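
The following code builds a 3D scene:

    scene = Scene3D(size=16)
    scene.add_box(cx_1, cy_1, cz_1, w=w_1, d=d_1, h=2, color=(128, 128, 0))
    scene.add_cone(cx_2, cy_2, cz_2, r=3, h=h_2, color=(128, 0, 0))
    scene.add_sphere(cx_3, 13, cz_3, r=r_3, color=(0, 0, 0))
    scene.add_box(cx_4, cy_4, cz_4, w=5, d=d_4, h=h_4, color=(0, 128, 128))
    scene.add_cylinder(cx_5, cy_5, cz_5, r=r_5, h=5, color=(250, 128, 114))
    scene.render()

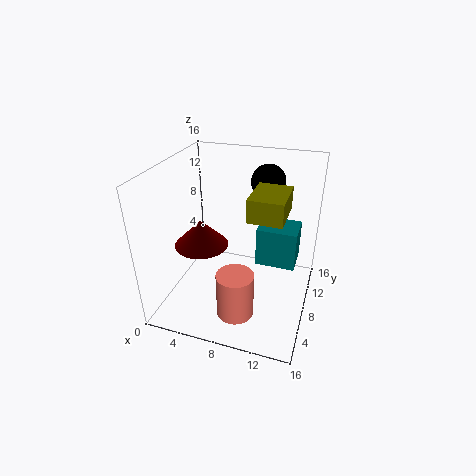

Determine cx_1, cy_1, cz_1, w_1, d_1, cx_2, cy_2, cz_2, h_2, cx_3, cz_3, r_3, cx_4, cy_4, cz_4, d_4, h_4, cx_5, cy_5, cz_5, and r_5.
cx_1 = 11
cy_1 = 1
cz_1 = 14
w_1 = 3
d_1 = 4
cx_2 = 4
cy_2 = 7
cz_2 = 7
h_2 = 3
cx_3 = 10
cz_3 = 13
r_3 = 2
cx_4 = 9
cy_4 = 12
cz_4 = 2
d_4 = 4
h_4 = 5
cx_5 = 9
cy_5 = 4
cz_5 = 1
r_5 = 2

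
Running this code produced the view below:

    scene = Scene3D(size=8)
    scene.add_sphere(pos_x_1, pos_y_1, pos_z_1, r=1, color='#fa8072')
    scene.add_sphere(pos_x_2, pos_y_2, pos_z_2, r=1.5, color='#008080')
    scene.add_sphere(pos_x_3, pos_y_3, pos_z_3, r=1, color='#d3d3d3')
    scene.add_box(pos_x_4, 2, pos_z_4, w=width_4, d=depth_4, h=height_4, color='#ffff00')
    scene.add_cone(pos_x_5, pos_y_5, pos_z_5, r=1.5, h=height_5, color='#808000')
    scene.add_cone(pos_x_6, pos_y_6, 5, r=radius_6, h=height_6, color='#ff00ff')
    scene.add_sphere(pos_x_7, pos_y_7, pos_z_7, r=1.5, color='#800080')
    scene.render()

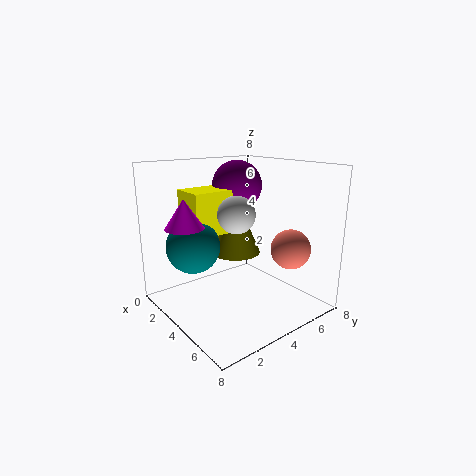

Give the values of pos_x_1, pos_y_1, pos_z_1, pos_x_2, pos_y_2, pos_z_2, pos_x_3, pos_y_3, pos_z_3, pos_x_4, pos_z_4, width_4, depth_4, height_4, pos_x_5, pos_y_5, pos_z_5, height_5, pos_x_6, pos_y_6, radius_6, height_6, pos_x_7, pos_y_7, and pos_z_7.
pos_x_1 = 7
pos_y_1 = 5
pos_z_1 = 4
pos_x_2 = 2.5
pos_y_2 = 2
pos_z_2 = 3.5
pos_x_3 = 4.5
pos_y_3 = 3.5
pos_z_3 = 5.5
pos_x_4 = 1
pos_z_4 = 4
width_4 = 2
depth_4 = 2.5
height_4 = 2.5
pos_x_5 = 2.5
pos_y_5 = 5
pos_z_5 = 2.5
height_5 = 3.5
pos_x_6 = 3.5
pos_y_6 = 1
radius_6 = 1
height_6 = 1.5
pos_x_7 = 2
pos_y_7 = 5.5
pos_z_7 = 6.5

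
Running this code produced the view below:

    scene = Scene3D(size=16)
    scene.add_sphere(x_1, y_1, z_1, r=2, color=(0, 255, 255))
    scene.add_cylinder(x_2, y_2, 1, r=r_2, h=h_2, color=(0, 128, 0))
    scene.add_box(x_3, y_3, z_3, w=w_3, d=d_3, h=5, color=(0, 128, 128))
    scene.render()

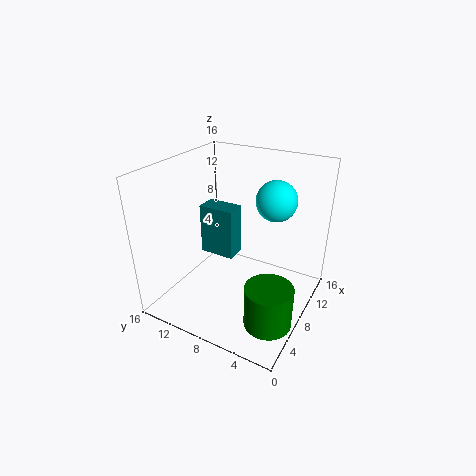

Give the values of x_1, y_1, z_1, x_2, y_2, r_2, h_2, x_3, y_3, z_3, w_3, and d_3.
x_1 = 7.5, y_1 = 3.5, z_1 = 13.5, x_2 = 4.5, y_2 = 2.5, r_2 = 2.5, h_2 = 4.5, x_3 = 4, y_3 = 6.5, z_3 = 8, w_3 = 2, d_3 = 3.5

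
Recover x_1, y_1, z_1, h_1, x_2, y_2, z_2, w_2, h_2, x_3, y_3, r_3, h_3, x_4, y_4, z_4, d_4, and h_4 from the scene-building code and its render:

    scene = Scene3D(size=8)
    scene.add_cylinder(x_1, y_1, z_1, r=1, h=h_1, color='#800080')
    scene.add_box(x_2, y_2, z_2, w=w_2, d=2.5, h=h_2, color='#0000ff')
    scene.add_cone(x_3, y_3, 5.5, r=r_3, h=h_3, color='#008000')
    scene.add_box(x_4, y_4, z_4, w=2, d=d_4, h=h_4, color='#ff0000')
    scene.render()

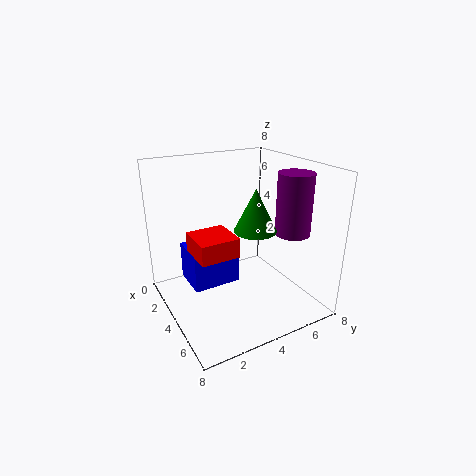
x_1 = 5
y_1 = 7
z_1 = 4
h_1 = 3.5
x_2 = 3
y_2 = 1
z_2 = 2
w_2 = 2
h_2 = 2
x_3 = 6.5
y_3 = 3.5
r_3 = 1
h_3 = 2
x_4 = 4
y_4 = 1
z_4 = 4
d_4 = 2
h_4 = 1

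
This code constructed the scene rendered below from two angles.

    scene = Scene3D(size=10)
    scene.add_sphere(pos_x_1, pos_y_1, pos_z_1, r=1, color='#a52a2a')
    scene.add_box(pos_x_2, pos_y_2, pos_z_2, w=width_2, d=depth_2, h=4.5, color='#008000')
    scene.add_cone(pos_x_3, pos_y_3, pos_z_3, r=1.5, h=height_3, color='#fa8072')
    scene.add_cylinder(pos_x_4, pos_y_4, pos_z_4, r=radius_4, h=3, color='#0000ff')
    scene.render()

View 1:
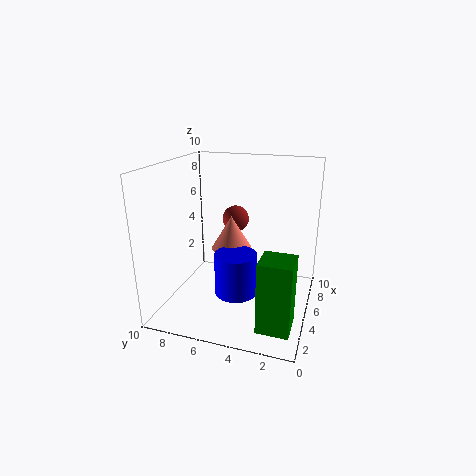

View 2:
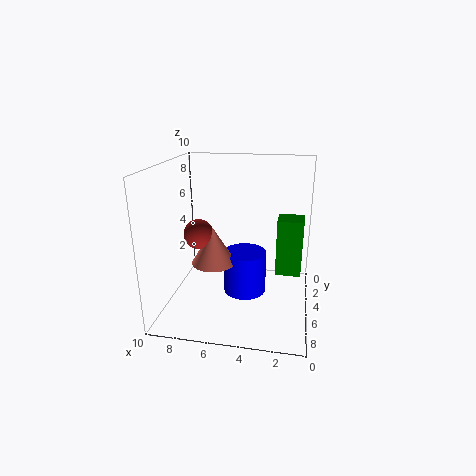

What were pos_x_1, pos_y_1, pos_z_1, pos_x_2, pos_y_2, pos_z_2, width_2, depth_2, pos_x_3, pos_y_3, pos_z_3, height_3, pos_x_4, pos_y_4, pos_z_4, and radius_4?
pos_x_1 = 7.5, pos_y_1 = 6, pos_z_1 = 5.5, pos_x_2 = 0.5, pos_y_2 = 0.5, pos_z_2 = 1, width_2 = 2, depth_2 = 2, pos_x_3 = 6.5, pos_y_3 = 6, pos_z_3 = 3.5, height_3 = 2.5, pos_x_4 = 4.5, pos_y_4 = 5, pos_z_4 = 1, radius_4 = 1.5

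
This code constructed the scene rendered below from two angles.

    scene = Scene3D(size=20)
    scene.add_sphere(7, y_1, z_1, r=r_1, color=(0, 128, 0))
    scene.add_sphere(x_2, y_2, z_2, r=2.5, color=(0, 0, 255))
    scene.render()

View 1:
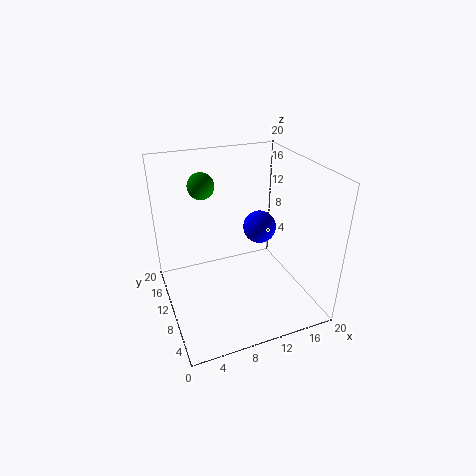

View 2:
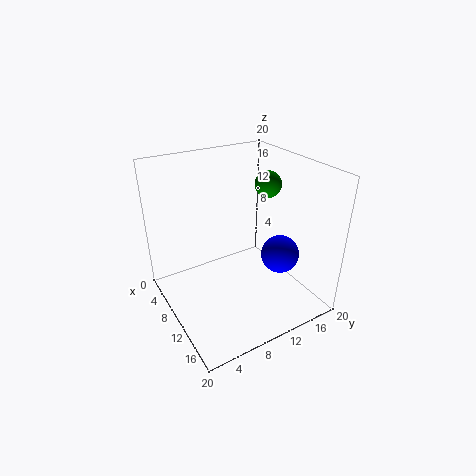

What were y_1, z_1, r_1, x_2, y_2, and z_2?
y_1 = 17, z_1 = 15.5, r_1 = 2, x_2 = 15, y_2 = 13.5, z_2 = 9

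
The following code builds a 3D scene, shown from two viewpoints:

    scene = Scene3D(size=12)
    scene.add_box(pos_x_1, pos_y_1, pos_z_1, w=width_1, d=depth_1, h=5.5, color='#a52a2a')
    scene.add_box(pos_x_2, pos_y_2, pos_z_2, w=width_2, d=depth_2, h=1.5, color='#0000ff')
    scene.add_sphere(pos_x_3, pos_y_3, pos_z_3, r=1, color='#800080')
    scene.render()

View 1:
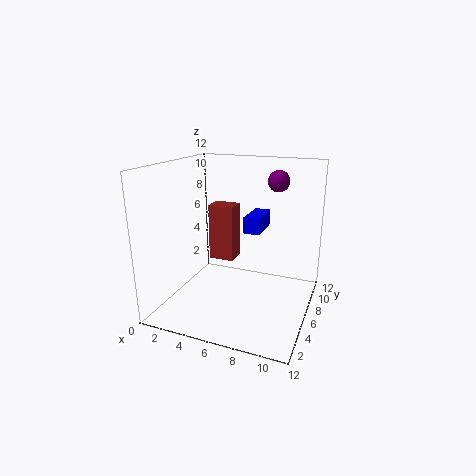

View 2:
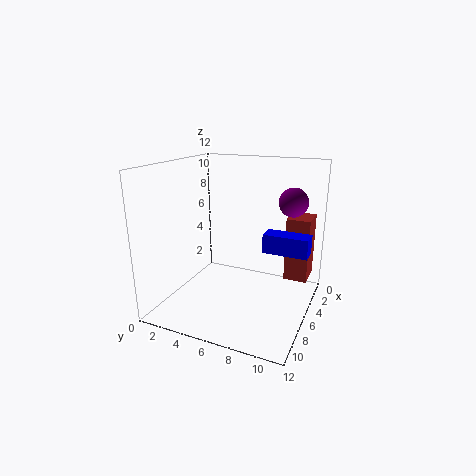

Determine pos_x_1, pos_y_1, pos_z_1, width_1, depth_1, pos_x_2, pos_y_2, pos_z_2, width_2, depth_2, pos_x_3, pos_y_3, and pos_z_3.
pos_x_1 = 1.5
pos_y_1 = 9.5
pos_z_1 = 2
width_1 = 2.5
depth_1 = 2
pos_x_2 = 5.5
pos_y_2 = 8.5
pos_z_2 = 5.5
width_2 = 1.5
depth_2 = 3.5
pos_x_3 = 8
pos_y_3 = 11
pos_z_3 = 10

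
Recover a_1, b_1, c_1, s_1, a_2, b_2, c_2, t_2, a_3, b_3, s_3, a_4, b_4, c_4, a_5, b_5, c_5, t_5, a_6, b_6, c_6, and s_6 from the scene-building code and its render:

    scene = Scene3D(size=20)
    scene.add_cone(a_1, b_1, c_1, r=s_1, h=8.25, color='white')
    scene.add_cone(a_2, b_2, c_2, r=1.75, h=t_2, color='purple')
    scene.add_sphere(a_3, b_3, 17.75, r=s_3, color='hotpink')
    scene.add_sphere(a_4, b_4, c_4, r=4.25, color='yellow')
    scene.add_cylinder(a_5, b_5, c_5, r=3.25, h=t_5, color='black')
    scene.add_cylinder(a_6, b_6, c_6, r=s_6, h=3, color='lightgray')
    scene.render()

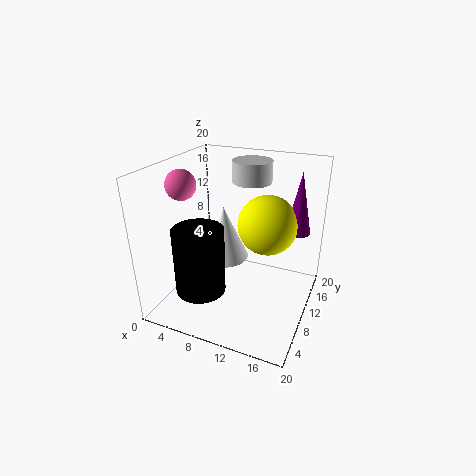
a_1 = 6; b_1 = 13.75; c_1 = 4.25; s_1 = 3.75; a_2 = 17.25; b_2 = 14.5; c_2 = 10.25; t_2 = 8.75; a_3 = 3.5; b_3 = 6.75; s_3 = 2; a_4 = 13.25; b_4 = 13; c_4 = 11.25; a_5 = 7.25; b_5 = 4; c_5 = 4.75; t_5 = 8.75; a_6 = 10.5; b_6 = 13.75; c_6 = 17; s_6 = 2.75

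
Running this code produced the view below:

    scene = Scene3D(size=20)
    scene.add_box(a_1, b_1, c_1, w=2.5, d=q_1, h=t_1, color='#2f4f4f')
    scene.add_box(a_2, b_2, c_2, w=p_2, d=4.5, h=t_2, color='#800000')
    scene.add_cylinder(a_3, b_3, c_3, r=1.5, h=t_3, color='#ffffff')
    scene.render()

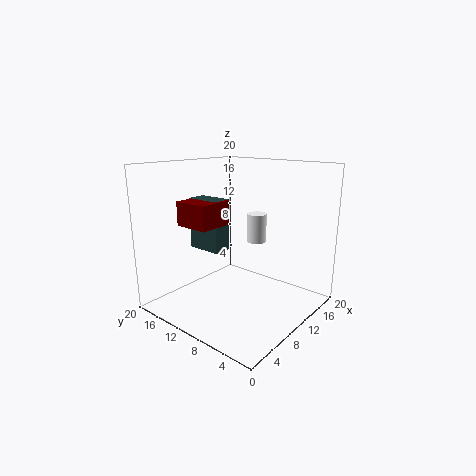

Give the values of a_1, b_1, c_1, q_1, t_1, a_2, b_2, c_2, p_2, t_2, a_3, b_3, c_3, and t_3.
a_1 = 4.5
b_1 = 9
c_1 = 9.5
q_1 = 4.5
t_1 = 6.5
a_2 = 2
b_2 = 8.5
c_2 = 13
p_2 = 4.5
t_2 = 3
a_3 = 16.5
b_3 = 11.5
c_3 = 7.5
t_3 = 4.5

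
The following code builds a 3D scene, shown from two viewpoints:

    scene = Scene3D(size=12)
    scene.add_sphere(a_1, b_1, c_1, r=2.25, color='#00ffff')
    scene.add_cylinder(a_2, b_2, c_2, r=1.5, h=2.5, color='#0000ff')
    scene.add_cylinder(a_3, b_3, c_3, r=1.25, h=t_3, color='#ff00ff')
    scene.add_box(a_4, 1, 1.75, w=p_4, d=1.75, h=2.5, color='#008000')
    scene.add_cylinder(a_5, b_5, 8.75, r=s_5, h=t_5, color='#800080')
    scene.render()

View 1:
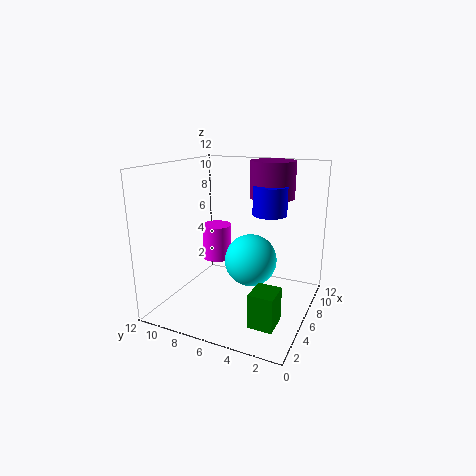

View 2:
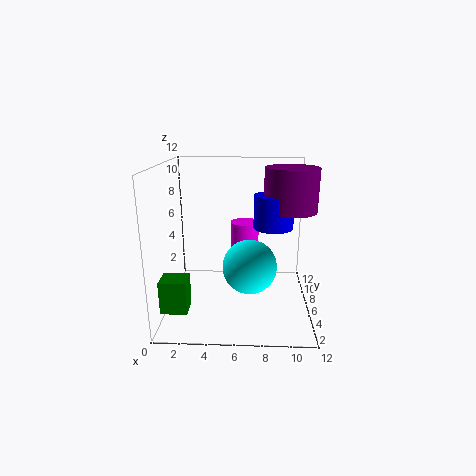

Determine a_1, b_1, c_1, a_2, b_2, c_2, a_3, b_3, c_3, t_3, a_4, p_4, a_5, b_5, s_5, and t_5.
a_1 = 7, b_1 = 5.25, c_1 = 3.75, a_2 = 8.75, b_2 = 4.25, c_2 = 7.5, a_3 = 6.5, b_3 = 8.25, c_3 = 3.75, t_3 = 3, a_4 = 0.5, p_4 = 2, a_5 = 10, b_5 = 4.5, s_5 = 2, t_5 = 3.25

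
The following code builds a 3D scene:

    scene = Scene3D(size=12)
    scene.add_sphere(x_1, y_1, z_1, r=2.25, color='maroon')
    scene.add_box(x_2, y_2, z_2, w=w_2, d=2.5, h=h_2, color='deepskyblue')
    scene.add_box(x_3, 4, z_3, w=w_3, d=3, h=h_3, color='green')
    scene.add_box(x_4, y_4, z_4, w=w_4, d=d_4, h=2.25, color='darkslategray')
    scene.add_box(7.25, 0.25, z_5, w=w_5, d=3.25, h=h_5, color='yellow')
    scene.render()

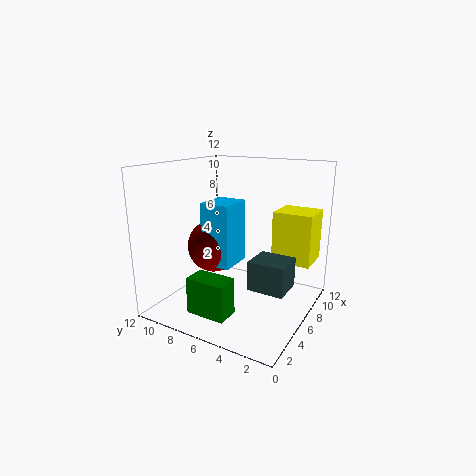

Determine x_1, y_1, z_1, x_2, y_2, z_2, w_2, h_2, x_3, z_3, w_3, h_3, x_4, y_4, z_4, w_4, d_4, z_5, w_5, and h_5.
x_1 = 5.75
y_1 = 8.25
z_1 = 5
x_2 = 4.25
y_2 = 6
z_2 = 3.75
w_2 = 3
h_2 = 5.25
x_3 = 0.25
z_3 = 1.75
w_3 = 1.75
h_3 = 2.75
x_4 = 3
y_4 = 0.75
z_4 = 3.25
w_4 = 2.5
d_4 = 2.75
z_5 = 4
w_5 = 3
h_5 = 4.25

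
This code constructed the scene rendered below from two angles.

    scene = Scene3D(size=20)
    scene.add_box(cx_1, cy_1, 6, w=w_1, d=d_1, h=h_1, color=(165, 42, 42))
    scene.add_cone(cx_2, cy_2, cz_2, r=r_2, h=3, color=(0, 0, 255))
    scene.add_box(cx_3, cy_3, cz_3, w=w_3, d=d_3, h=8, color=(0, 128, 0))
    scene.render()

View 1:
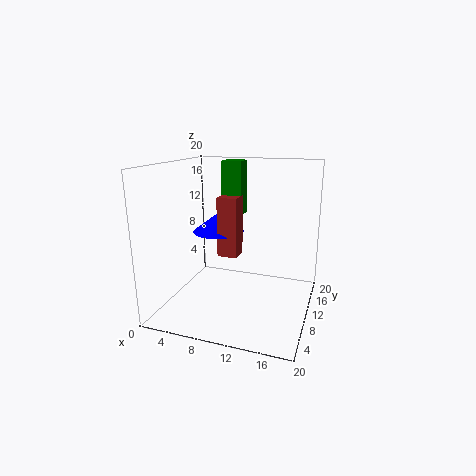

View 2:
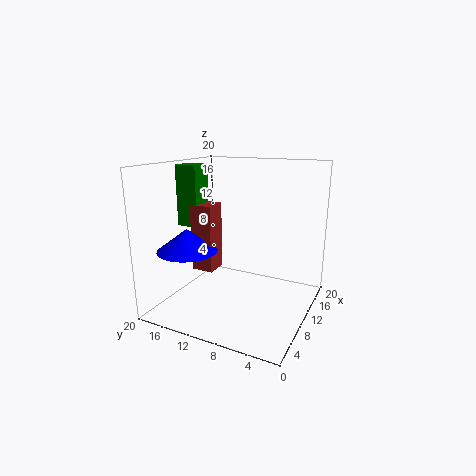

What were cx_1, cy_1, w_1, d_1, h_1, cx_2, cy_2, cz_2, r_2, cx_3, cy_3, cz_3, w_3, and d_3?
cx_1 = 6, cy_1 = 12, w_1 = 3, d_1 = 3, h_1 = 9, cx_2 = 5, cy_2 = 15, cz_2 = 9, r_2 = 4, cx_3 = 6, cy_3 = 14, cz_3 = 12, w_3 = 3, d_3 = 3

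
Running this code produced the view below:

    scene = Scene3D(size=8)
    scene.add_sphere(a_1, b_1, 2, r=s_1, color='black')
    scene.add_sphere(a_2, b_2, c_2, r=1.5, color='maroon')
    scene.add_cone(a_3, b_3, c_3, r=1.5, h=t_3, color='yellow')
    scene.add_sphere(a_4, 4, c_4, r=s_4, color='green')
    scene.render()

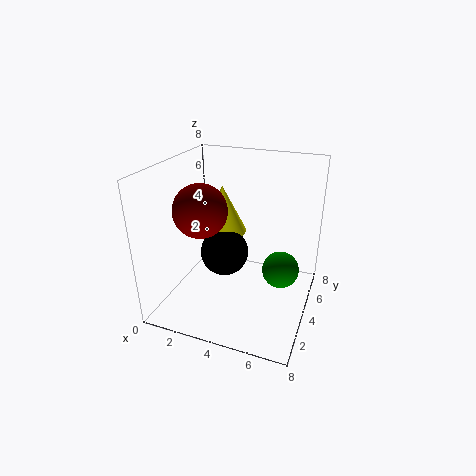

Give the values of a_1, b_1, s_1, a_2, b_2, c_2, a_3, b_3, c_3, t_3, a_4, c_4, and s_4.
a_1 = 2.5; b_1 = 5.5; s_1 = 1.5; a_2 = 2; b_2 = 3.5; c_2 = 5.5; a_3 = 2; b_3 = 6.5; c_3 = 3; t_3 = 3; a_4 = 6.5; c_4 = 2.5; s_4 = 1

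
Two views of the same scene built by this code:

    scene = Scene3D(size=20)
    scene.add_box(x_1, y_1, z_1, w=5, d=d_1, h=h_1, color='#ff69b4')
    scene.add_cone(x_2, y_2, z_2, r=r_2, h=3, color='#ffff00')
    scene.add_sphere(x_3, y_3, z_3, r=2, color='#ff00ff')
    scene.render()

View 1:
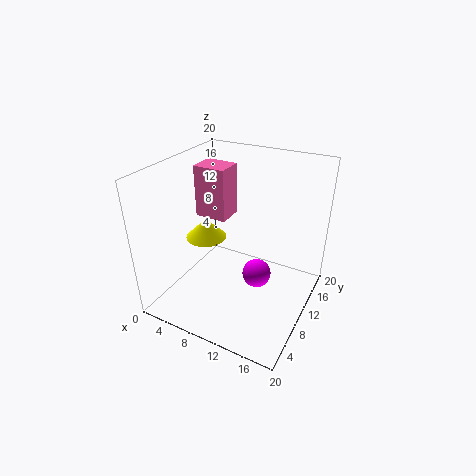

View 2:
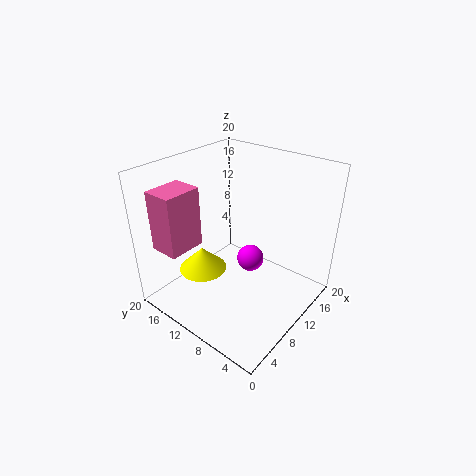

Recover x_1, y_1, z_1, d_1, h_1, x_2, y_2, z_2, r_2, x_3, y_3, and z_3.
x_1 = 1; y_1 = 13; z_1 = 10; d_1 = 4; h_1 = 8; x_2 = 4; y_2 = 11; z_2 = 8; r_2 = 3; x_3 = 13; y_3 = 10; z_3 = 5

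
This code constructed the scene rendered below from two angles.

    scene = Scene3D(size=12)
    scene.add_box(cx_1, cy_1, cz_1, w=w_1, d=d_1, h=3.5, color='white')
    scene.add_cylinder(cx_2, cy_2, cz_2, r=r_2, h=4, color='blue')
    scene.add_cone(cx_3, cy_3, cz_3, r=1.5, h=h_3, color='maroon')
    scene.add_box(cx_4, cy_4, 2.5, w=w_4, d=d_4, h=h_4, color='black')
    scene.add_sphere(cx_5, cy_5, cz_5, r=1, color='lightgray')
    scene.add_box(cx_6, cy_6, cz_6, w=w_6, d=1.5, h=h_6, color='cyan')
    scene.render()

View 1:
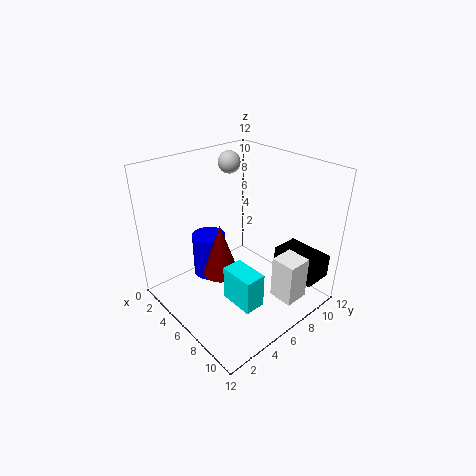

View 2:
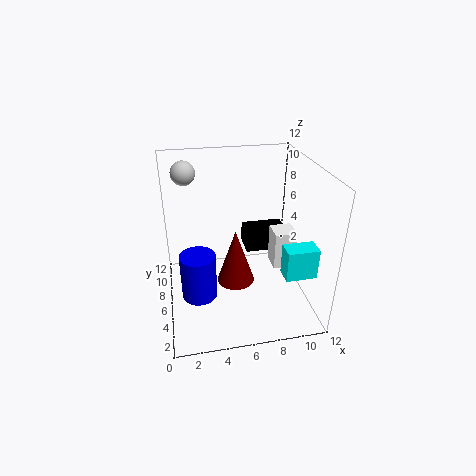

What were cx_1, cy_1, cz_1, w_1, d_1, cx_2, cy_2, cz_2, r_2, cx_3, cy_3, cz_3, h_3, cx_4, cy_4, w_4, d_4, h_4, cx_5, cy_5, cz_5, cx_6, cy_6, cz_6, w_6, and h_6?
cx_1 = 9.5
cy_1 = 6.5
cz_1 = 2
w_1 = 2
d_1 = 2
cx_2 = 2.5
cy_2 = 5.5
cz_2 = 1
r_2 = 1.5
cx_3 = 5.5
cy_3 = 4.5
cz_3 = 3
h_3 = 4.5
cx_4 = 7.5
cy_4 = 9
w_4 = 4
d_4 = 2.5
h_4 = 2
cx_5 = 2
cy_5 = 8.5
cz_5 = 11
cx_6 = 9
cy_6 = 2
cz_6 = 4
w_6 = 2.5
h_6 = 2.5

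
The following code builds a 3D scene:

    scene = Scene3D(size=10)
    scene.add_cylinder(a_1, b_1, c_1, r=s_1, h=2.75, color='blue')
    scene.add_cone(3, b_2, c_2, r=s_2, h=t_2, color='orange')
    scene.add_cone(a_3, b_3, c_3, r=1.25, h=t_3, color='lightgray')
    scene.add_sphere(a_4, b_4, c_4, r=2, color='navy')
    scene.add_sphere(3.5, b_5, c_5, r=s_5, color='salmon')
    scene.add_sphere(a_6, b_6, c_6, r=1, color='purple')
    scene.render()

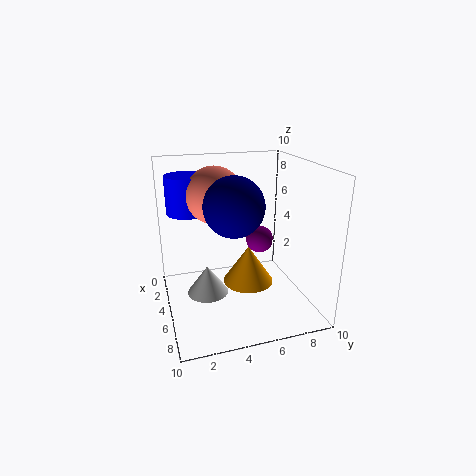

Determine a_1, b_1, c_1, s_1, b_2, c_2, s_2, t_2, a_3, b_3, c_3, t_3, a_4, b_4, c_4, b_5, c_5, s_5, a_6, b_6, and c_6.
a_1 = 2.25
b_1 = 2
c_1 = 6.25
s_1 = 1.5
b_2 = 6.5
c_2 = 0.25
s_2 = 2
t_2 = 3
a_3 = 7.5
b_3 = 2.25
c_3 = 2.75
t_3 = 1.75
a_4 = 5.75
b_4 = 4.5
c_4 = 7.5
b_5 = 3.75
c_5 = 7.75
s_5 = 2
a_6 = 4
b_6 = 7
c_6 = 4.25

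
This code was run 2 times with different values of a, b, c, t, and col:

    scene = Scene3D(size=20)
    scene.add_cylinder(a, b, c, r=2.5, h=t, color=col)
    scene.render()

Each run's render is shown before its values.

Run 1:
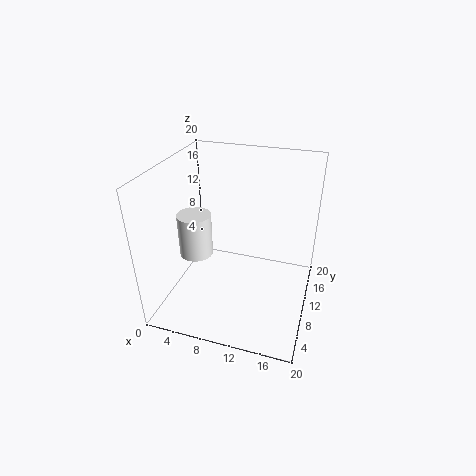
a = 3; b = 11; c = 5.5; t = 6.5; col = 'white'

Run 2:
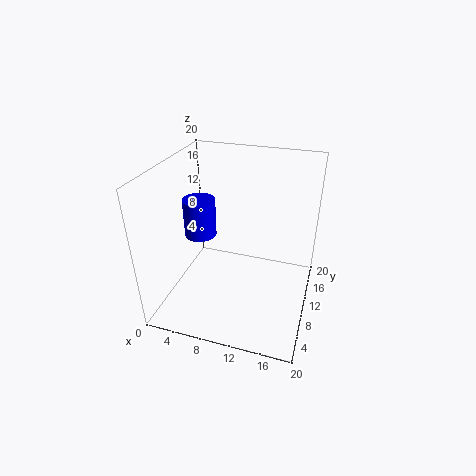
a = 2.5; b = 14; c = 7; t = 6; col = 'blue'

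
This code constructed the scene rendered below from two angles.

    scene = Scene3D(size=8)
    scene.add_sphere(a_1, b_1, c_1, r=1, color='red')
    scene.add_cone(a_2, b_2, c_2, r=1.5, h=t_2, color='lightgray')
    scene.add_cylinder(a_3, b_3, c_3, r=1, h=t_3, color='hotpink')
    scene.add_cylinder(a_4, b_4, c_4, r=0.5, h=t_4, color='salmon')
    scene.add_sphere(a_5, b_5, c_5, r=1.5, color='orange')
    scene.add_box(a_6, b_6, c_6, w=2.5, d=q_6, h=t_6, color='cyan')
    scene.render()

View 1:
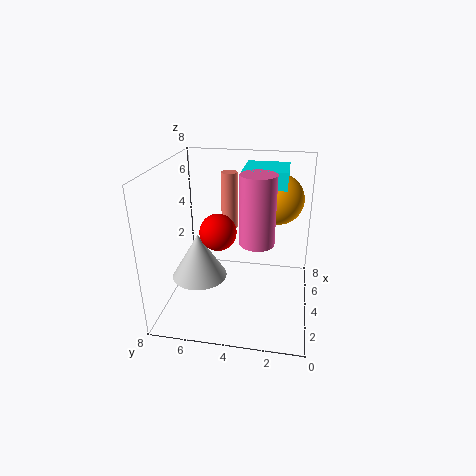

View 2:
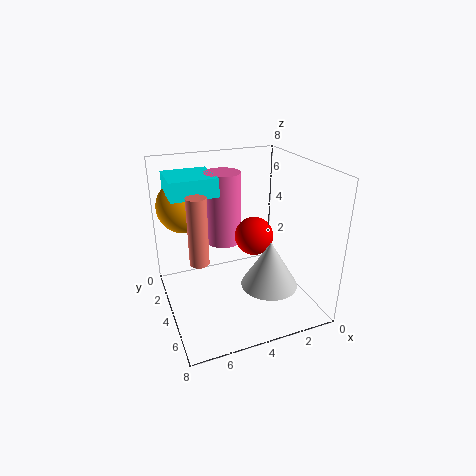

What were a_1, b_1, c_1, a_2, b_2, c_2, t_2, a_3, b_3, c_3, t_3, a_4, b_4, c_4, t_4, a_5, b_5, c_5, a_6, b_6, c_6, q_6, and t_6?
a_1 = 3.5; b_1 = 5; c_1 = 4.5; a_2 = 3; b_2 = 6; c_2 = 2; t_2 = 2.5; a_3 = 4.5; b_3 = 3; c_3 = 3.5; t_3 = 4; a_4 = 6.5; b_4 = 5; c_4 = 3.5; t_4 = 3.5; a_5 = 6.5; b_5 = 2; c_5 = 5.5; a_6 = 5; b_6 = 1.5; c_6 = 6.5; q_6 = 2.5; t_6 = 1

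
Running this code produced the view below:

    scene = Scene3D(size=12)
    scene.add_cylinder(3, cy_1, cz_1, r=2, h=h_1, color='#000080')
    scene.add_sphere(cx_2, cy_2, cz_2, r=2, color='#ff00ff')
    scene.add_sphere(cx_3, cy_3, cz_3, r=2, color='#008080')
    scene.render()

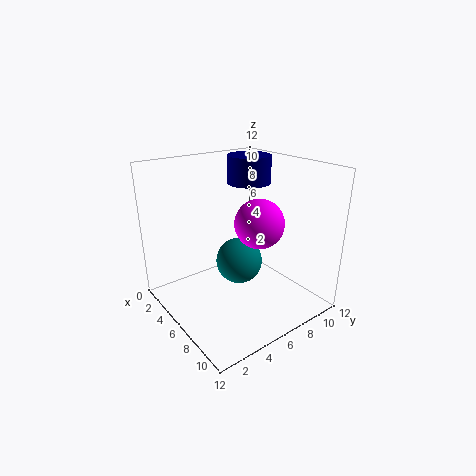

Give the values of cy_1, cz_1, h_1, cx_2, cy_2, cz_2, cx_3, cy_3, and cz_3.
cy_1 = 9.5
cz_1 = 9.5
h_1 = 2.5
cx_2 = 7.5
cy_2 = 7
cz_2 = 7.5
cx_3 = 5.5
cy_3 = 6.5
cz_3 = 3.5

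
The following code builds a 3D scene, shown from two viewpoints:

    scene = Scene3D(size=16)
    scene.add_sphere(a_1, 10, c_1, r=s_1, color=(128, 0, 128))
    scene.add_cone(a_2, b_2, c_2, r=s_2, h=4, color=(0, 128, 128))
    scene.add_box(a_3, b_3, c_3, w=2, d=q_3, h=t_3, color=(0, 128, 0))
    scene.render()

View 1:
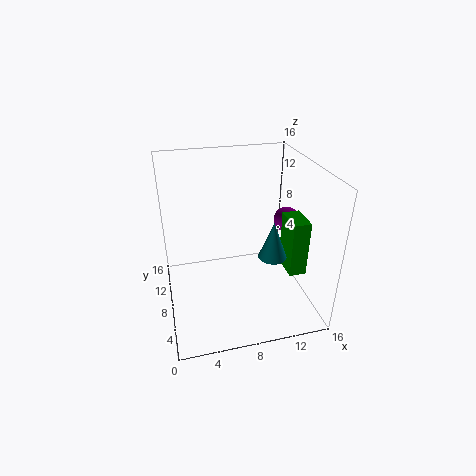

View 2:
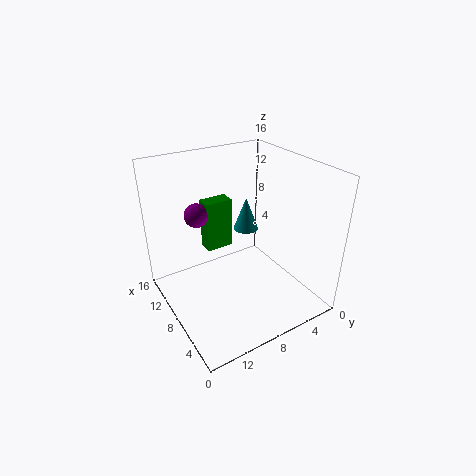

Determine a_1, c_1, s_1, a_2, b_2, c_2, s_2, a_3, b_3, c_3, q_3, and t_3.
a_1 = 14.5, c_1 = 8.5, s_1 = 1.5, a_2 = 11, b_2 = 5, c_2 = 7, s_2 = 1.5, a_3 = 13.5, b_3 = 5.5, c_3 = 3.5, q_3 = 3.5, t_3 = 6.5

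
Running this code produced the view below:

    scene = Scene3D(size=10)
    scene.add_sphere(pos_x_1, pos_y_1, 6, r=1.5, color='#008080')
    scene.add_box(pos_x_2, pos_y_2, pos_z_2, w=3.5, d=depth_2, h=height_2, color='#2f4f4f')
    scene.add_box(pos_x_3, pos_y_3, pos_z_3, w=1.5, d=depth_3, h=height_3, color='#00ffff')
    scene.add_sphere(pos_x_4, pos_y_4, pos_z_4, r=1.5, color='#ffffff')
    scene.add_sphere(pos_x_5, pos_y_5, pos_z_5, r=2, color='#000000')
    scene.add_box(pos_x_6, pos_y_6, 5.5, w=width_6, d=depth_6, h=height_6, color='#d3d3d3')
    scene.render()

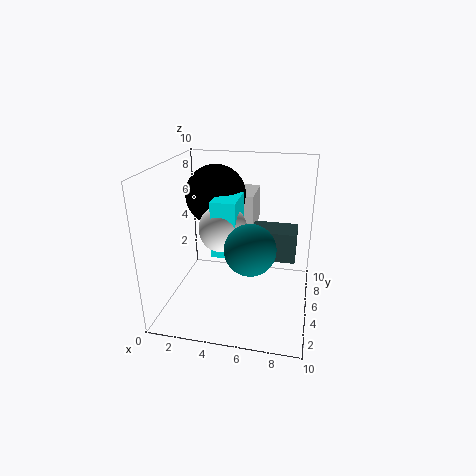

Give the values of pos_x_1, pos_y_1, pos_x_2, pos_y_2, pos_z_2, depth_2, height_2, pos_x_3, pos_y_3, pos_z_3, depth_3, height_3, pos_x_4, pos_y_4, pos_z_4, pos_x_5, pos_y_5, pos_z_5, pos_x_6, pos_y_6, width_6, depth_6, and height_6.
pos_x_1 = 6.5; pos_y_1 = 1.5; pos_x_2 = 5.5; pos_y_2 = 4; pos_z_2 = 4; depth_2 = 2; height_2 = 2; pos_x_3 = 4; pos_y_3 = 2; pos_z_3 = 5; depth_3 = 2.5; height_3 = 3.5; pos_x_4 = 4.5; pos_y_4 = 3; pos_z_4 = 6.5; pos_x_5 = 3.5; pos_y_5 = 5; pos_z_5 = 8; pos_x_6 = 4.5; pos_y_6 = 5; width_6 = 1.5; depth_6 = 3; height_6 = 2.5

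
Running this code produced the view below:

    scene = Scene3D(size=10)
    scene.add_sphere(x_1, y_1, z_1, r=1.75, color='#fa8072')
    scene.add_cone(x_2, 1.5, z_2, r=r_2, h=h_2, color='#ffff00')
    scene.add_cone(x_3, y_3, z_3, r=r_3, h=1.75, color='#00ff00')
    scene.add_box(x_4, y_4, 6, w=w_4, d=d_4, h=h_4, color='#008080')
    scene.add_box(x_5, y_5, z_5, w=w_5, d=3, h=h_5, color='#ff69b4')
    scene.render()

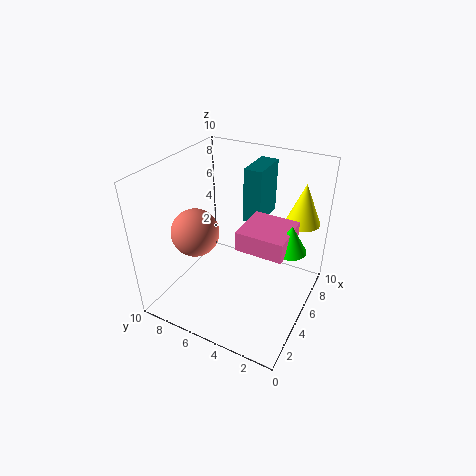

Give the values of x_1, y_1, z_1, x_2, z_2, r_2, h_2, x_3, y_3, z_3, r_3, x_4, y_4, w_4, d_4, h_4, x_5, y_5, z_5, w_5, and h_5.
x_1 = 4.5
y_1 = 8.25
z_1 = 4.75
x_2 = 8.25
z_2 = 5.5
r_2 = 1.25
h_2 = 3
x_3 = 4.25
y_3 = 1
z_3 = 5.75
r_3 = 1
x_4 = 5.75
y_4 = 3.75
w_4 = 2.75
d_4 = 1.25
h_4 = 3.75
x_5 = 2.75
y_5 = 1
z_5 = 5.75
w_5 = 3
h_5 = 1.25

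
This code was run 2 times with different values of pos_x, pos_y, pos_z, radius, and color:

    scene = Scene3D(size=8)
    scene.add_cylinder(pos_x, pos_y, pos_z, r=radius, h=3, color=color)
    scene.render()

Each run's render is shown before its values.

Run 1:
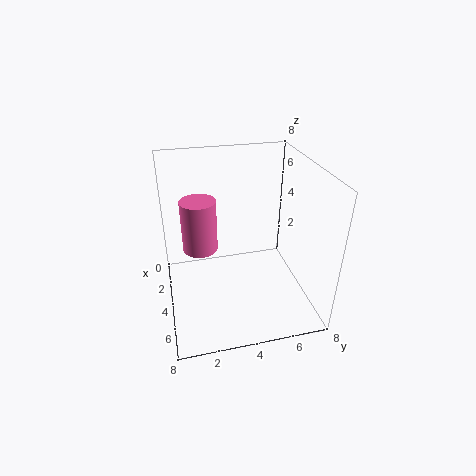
pos_x = 3
pos_y = 2
pos_z = 3
radius = 1
color = 'hotpink'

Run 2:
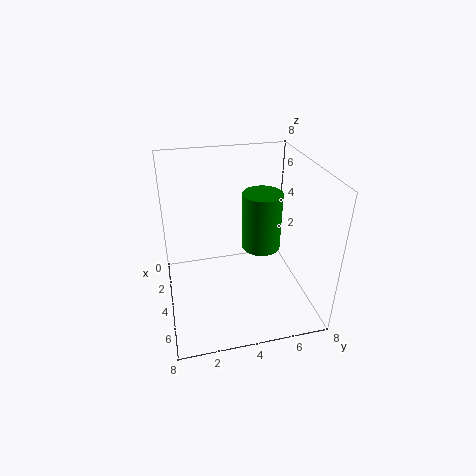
pos_x = 5
pos_y = 5
pos_z = 4
radius = 1
color = 'green'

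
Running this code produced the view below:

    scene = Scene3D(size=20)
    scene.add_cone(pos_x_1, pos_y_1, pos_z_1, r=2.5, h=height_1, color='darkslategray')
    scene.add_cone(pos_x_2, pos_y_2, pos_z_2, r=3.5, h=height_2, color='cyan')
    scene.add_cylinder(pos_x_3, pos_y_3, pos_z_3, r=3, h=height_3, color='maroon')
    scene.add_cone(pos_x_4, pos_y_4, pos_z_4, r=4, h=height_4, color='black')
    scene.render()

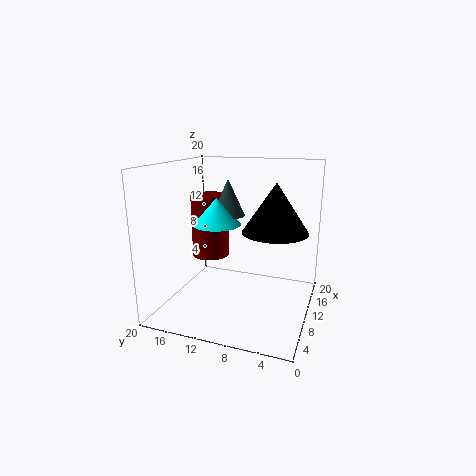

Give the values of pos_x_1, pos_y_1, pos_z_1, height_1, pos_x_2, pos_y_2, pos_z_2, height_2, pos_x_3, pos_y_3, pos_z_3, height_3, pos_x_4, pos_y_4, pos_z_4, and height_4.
pos_x_1 = 14
pos_y_1 = 13
pos_z_1 = 12
height_1 = 5.5
pos_x_2 = 12
pos_y_2 = 14
pos_z_2 = 11
height_2 = 4
pos_x_3 = 16
pos_y_3 = 17
pos_z_3 = 4.5
height_3 = 10
pos_x_4 = 6.5
pos_y_4 = 4
pos_z_4 = 12.5
height_4 = 6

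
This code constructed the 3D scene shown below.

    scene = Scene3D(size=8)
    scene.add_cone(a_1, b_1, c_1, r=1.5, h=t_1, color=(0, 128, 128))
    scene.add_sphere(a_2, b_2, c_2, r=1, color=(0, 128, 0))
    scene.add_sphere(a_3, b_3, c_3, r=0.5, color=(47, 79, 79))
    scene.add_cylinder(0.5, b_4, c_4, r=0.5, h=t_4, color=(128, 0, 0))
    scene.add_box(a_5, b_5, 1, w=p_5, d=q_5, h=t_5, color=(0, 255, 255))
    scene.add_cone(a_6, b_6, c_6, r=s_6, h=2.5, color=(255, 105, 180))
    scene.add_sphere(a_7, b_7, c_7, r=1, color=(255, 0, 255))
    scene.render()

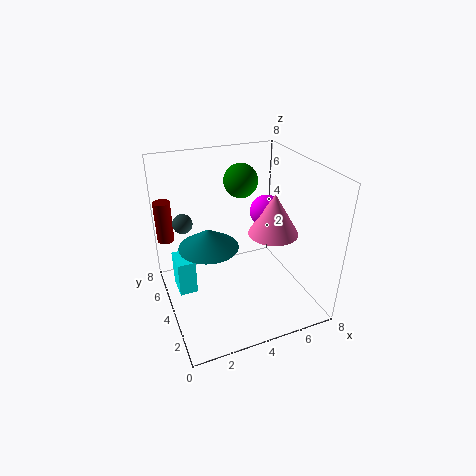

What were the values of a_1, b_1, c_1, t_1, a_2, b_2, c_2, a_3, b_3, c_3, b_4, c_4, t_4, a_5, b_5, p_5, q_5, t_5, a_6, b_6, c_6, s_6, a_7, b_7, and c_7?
a_1 = 2, b_1 = 3, c_1 = 4.5, t_1 = 1, a_2 = 5, b_2 = 6, c_2 = 6.5, a_3 = 1, b_3 = 4, c_3 = 5.5, b_4 = 7, c_4 = 3, t_4 = 2.5, a_5 = 0.5, b_5 = 4, p_5 = 1, q_5 = 1.5, t_5 = 2, a_6 = 6.5, b_6 = 4.5, c_6 = 3.5, s_6 = 1.5, a_7 = 6.5, b_7 = 5.5, c_7 = 4.5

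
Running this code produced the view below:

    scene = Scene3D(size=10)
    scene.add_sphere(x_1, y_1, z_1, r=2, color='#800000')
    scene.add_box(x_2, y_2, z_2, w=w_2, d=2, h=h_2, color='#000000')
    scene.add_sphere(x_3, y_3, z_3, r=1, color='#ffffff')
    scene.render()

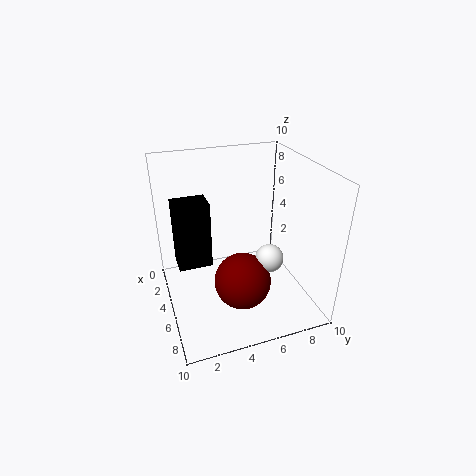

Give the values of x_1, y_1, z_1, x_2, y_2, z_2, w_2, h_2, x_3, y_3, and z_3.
x_1 = 6, y_1 = 5, z_1 = 2, x_2 = 6, y_2 = 0.5, z_2 = 5, w_2 = 1.5, h_2 = 4, x_3 = 6, y_3 = 7, z_3 = 3.5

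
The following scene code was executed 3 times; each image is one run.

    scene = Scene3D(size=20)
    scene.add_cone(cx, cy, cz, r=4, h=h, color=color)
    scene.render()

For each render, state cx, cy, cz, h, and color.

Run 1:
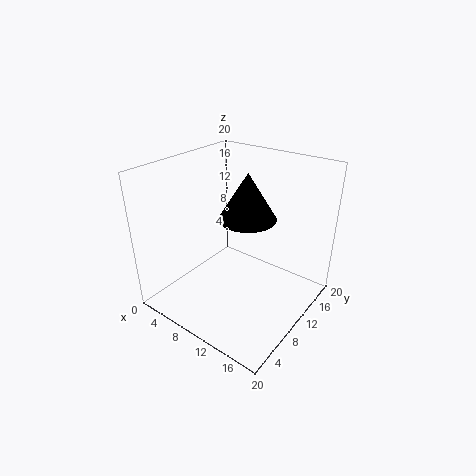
cx = 10.5
cy = 11.5
cz = 12.5
h = 6.5
color = 'black'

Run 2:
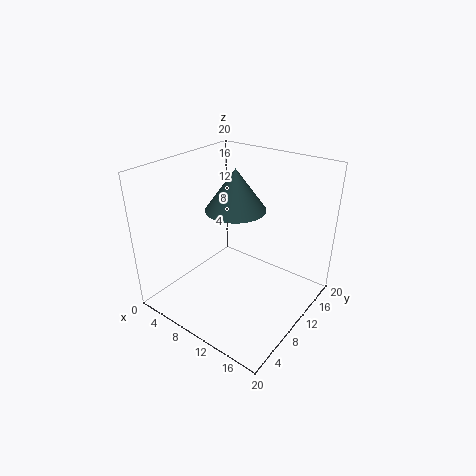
cx = 10
cy = 9.5
cz = 14.5
h = 5.5
color = 'darkslategray'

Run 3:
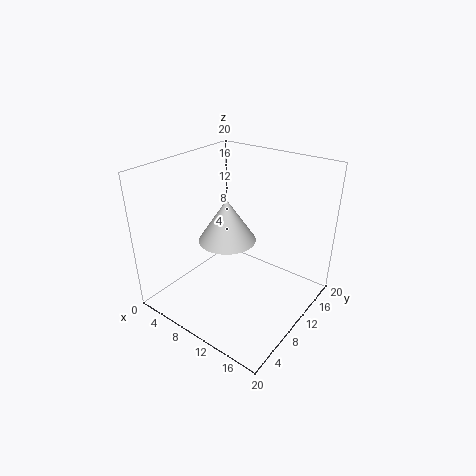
cx = 8.5
cy = 9.5
cz = 9.5
h = 6
color = 'lightgray'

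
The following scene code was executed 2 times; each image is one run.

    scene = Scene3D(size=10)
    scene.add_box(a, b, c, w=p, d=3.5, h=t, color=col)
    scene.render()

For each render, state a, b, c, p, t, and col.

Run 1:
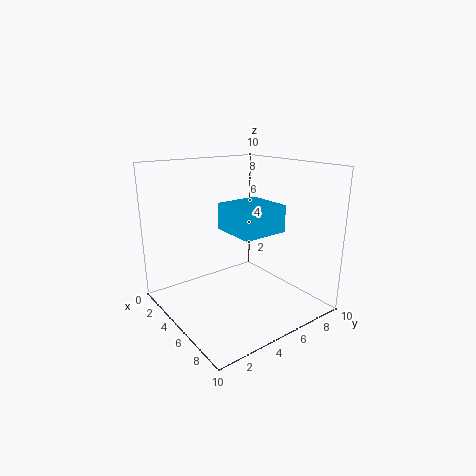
a = 2.5, b = 5, c = 5, p = 3.5, t = 2, col = 'deepskyblue'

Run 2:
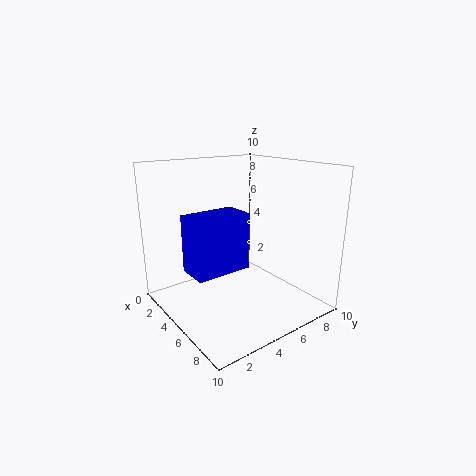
a = 5.5, b = 0.5, c = 4, p = 2, t = 3.5, col = 'blue'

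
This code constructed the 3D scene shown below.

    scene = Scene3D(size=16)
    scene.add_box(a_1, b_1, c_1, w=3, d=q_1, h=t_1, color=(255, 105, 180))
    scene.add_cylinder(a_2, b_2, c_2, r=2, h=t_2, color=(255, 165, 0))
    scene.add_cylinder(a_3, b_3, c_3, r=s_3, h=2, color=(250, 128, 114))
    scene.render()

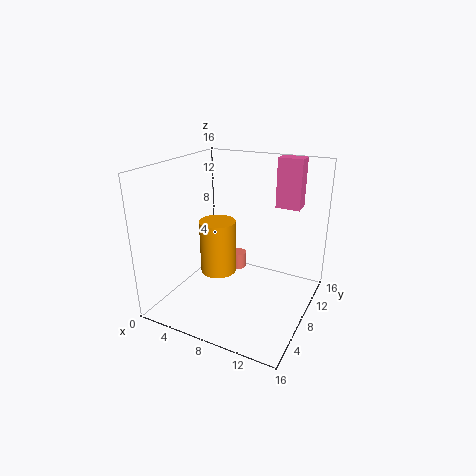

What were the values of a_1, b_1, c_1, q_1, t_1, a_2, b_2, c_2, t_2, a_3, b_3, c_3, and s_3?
a_1 = 10, b_1 = 14, c_1 = 10, q_1 = 2, t_1 = 6, a_2 = 6, b_2 = 7, c_2 = 4, t_2 = 6, a_3 = 6, b_3 = 12, c_3 = 2, s_3 = 1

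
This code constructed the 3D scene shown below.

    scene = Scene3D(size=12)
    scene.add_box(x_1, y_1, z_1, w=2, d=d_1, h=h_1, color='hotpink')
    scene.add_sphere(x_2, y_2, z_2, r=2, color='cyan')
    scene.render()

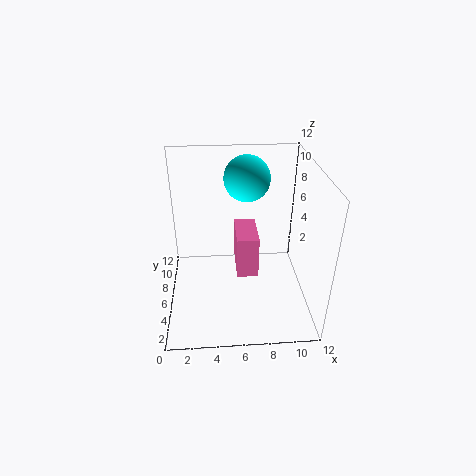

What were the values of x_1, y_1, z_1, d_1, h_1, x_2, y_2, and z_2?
x_1 = 6, y_1 = 7, z_1 = 1, d_1 = 4, h_1 = 4, x_2 = 7, y_2 = 9, z_2 = 10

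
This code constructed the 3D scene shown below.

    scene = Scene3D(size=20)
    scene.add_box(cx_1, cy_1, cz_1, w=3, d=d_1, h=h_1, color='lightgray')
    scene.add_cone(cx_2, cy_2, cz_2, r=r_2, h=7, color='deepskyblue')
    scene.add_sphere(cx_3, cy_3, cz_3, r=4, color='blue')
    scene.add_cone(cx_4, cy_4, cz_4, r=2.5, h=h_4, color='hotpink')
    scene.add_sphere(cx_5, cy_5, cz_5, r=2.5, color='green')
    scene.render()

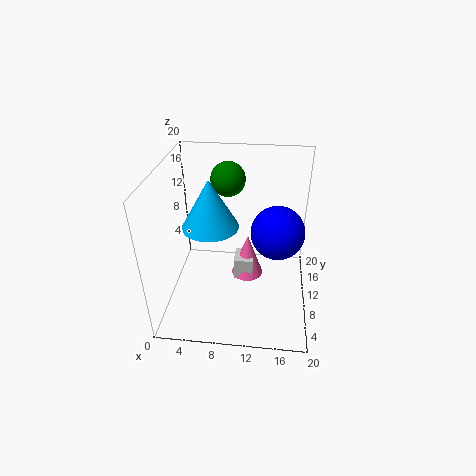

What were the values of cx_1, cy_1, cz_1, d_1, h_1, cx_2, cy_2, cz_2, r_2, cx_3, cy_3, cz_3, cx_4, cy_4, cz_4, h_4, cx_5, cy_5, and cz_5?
cx_1 = 9
cy_1 = 12.5
cz_1 = 0.5
d_1 = 3.5
h_1 = 3.5
cx_2 = 6
cy_2 = 11
cz_2 = 11
r_2 = 4
cx_3 = 15.5
cy_3 = 13.5
cz_3 = 9
cx_4 = 11
cy_4 = 14.5
cz_4 = 0.5
h_4 = 7
cx_5 = 8
cy_5 = 15
cz_5 = 16.5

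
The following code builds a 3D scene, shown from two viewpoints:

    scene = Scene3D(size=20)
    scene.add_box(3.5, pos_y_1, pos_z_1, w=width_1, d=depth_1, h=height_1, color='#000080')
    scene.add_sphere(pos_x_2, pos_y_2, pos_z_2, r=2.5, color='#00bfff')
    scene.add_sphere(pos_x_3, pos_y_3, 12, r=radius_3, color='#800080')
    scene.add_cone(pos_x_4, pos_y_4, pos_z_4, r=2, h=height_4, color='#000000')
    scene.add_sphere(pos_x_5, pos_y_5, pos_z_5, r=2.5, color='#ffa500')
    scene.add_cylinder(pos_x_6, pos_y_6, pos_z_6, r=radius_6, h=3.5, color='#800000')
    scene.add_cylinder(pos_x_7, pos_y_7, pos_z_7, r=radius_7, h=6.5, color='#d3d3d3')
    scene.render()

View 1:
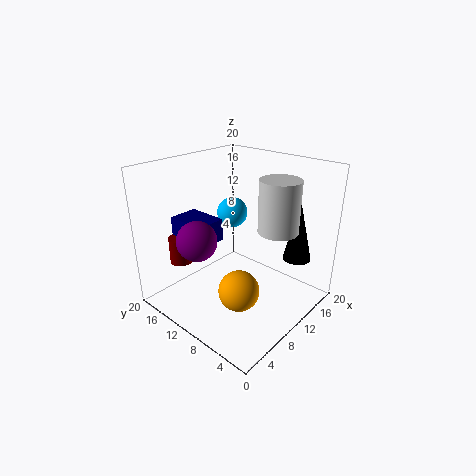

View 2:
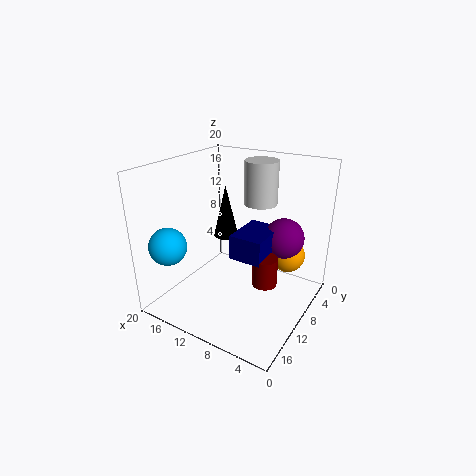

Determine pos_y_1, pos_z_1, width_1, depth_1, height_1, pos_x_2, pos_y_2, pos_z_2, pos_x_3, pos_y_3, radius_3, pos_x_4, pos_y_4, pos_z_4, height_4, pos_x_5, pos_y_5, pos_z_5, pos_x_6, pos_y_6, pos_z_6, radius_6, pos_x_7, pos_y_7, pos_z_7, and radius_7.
pos_y_1 = 10.5, pos_z_1 = 10.5, width_1 = 4, depth_1 = 5.5, height_1 = 3, pos_x_2 = 16.5, pos_y_2 = 17, pos_z_2 = 10, pos_x_3 = 3, pos_y_3 = 10.5, radius_3 = 2.5, pos_x_4 = 16, pos_y_4 = 4, pos_z_4 = 6.5, height_4 = 8.5, pos_x_5 = 4.5, pos_y_5 = 5, pos_z_5 = 6.5, pos_x_6 = 3.5, pos_y_6 = 14.5, pos_z_6 = 7.5, radius_6 = 1.5, pos_x_7 = 10, pos_y_7 = 3.5, pos_z_7 = 13, radius_7 = 2.5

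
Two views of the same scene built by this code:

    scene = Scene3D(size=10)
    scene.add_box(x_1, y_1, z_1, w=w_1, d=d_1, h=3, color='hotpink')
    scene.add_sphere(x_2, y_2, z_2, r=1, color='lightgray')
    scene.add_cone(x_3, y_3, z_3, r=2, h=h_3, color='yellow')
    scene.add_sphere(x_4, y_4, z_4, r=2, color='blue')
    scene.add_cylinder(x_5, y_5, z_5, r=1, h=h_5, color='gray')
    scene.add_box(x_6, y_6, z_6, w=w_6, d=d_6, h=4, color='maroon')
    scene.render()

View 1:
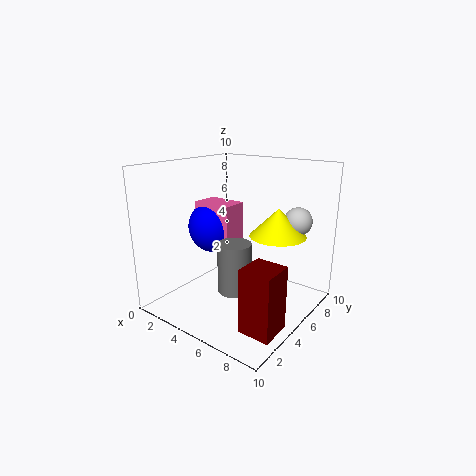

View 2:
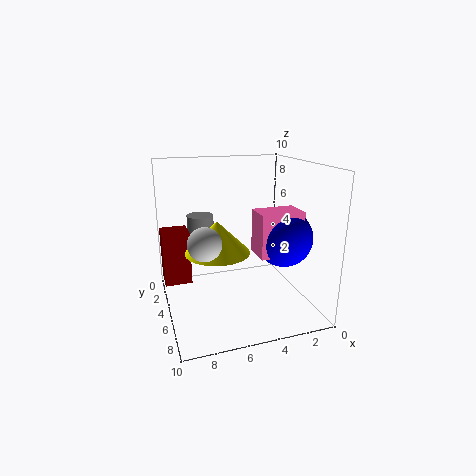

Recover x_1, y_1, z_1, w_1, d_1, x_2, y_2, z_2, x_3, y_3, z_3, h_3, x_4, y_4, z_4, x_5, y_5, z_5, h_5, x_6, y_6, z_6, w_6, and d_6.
x_1 = 1; y_1 = 5; z_1 = 4; w_1 = 3; d_1 = 2; x_2 = 8; y_2 = 8; z_2 = 6; x_3 = 7; y_3 = 7; z_3 = 5; h_3 = 2; x_4 = 2; y_4 = 6; z_4 = 5; x_5 = 7; y_5 = 2; z_5 = 3; h_5 = 3; x_6 = 8; y_6 = 1; z_6 = 1; w_6 = 2; d_6 = 2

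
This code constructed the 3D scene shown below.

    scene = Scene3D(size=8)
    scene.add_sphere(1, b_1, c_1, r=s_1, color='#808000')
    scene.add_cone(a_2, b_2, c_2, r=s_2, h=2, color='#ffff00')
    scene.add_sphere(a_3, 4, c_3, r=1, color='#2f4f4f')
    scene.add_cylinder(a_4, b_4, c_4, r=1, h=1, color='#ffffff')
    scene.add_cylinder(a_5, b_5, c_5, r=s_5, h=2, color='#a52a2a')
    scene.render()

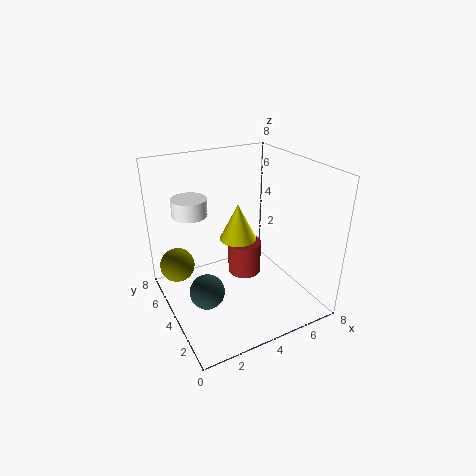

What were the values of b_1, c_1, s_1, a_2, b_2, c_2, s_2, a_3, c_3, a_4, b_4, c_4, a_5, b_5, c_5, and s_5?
b_1 = 6; c_1 = 2; s_1 = 1; a_2 = 4; b_2 = 4; c_2 = 4; s_2 = 1; a_3 = 2; c_3 = 1; a_4 = 2; b_4 = 6; c_4 = 5; a_5 = 5; b_5 = 5; c_5 = 1; s_5 = 1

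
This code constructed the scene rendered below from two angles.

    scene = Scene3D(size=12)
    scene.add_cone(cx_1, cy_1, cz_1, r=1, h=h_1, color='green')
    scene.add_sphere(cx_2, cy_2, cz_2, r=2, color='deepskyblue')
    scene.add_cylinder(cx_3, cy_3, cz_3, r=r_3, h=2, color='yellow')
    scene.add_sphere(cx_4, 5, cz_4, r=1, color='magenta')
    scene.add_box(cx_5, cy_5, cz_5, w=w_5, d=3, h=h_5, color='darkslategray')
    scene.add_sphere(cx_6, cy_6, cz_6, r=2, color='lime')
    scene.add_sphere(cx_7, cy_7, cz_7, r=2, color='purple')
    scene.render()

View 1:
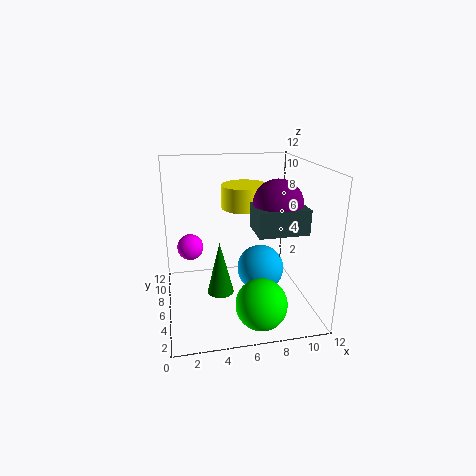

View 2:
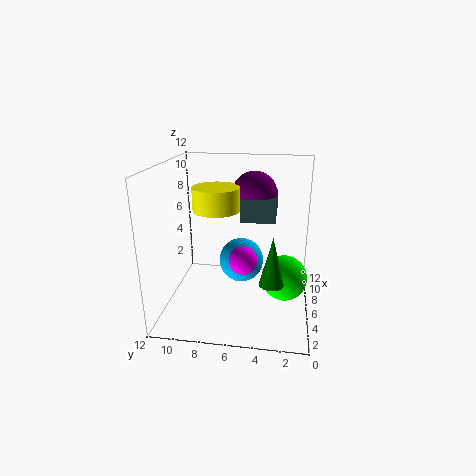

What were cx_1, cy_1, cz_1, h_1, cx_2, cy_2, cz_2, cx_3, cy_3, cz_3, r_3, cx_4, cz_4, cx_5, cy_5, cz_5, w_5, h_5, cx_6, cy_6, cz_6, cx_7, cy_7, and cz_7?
cx_1 = 4; cy_1 = 3; cz_1 = 3; h_1 = 4; cx_2 = 8; cy_2 = 6; cz_2 = 3; cx_3 = 7; cy_3 = 8; cz_3 = 8; r_3 = 2; cx_4 = 2; cz_4 = 6; cx_5 = 7; cy_5 = 3; cz_5 = 7; w_5 = 4; h_5 = 2; cx_6 = 7; cy_6 = 2; cz_6 = 2; cx_7 = 9; cy_7 = 5; cz_7 = 9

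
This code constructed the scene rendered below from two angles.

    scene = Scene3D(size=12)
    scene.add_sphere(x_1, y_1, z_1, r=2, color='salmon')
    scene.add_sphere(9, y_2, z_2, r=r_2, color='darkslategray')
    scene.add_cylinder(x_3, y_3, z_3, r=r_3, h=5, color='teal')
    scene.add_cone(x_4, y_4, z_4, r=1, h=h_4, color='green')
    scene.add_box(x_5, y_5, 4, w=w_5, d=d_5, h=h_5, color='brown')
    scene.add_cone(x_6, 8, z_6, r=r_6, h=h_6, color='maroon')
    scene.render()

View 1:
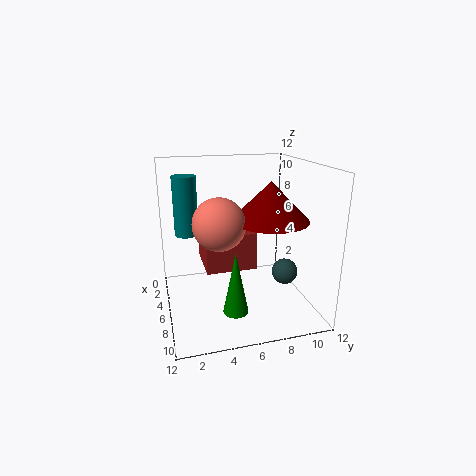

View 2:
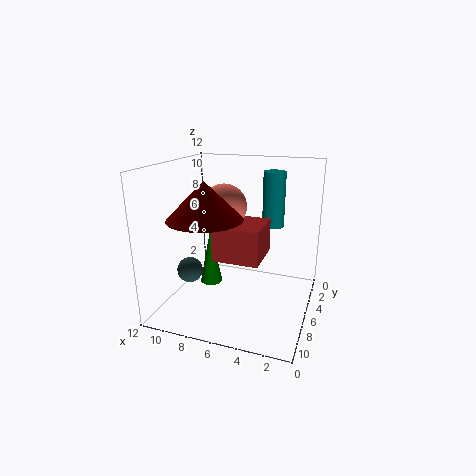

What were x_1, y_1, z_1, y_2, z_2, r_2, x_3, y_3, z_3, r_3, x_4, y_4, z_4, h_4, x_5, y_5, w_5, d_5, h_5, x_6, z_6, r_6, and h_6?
x_1 = 8, y_1 = 4, z_1 = 8, y_2 = 9, z_2 = 4, r_2 = 1, x_3 = 4, y_3 = 2, z_3 = 6, r_3 = 1, x_4 = 9, y_4 = 5, z_4 = 1, h_4 = 5, x_5 = 4, y_5 = 3, w_5 = 4, d_5 = 4, h_5 = 3, x_6 = 8, z_6 = 8, r_6 = 3, h_6 = 3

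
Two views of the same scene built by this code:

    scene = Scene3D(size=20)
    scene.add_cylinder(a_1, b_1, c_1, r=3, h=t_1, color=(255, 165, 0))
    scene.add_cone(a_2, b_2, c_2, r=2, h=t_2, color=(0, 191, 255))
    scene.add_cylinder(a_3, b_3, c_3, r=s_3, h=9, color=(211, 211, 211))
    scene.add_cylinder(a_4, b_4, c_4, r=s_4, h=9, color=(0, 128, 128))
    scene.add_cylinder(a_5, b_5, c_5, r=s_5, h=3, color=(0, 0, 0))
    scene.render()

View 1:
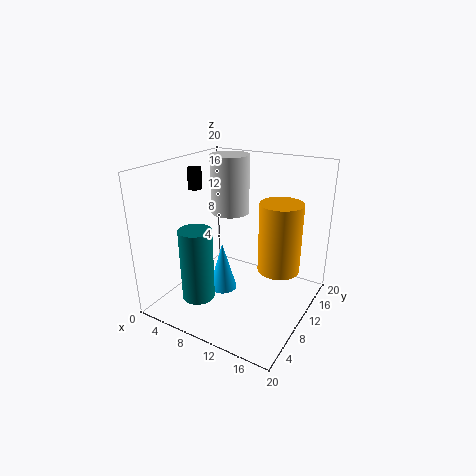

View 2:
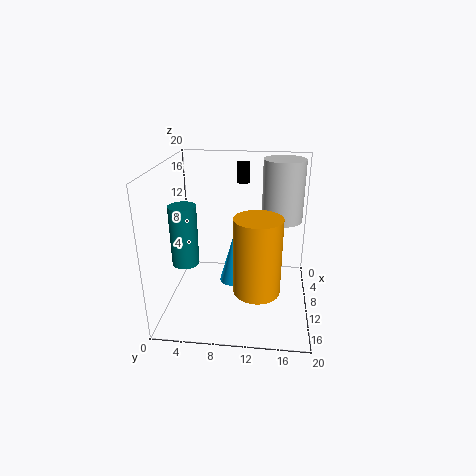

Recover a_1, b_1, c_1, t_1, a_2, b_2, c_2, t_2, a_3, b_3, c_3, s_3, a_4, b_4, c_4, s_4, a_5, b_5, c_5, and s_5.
a_1 = 15; b_1 = 13; c_1 = 5; t_1 = 10; a_2 = 8; b_2 = 9; c_2 = 2; t_2 = 7; a_3 = 5; b_3 = 16; c_3 = 11; s_3 = 3; a_4 = 9; b_4 = 2; c_4 = 5; s_4 = 2; a_5 = 3; b_5 = 10; c_5 = 16; s_5 = 1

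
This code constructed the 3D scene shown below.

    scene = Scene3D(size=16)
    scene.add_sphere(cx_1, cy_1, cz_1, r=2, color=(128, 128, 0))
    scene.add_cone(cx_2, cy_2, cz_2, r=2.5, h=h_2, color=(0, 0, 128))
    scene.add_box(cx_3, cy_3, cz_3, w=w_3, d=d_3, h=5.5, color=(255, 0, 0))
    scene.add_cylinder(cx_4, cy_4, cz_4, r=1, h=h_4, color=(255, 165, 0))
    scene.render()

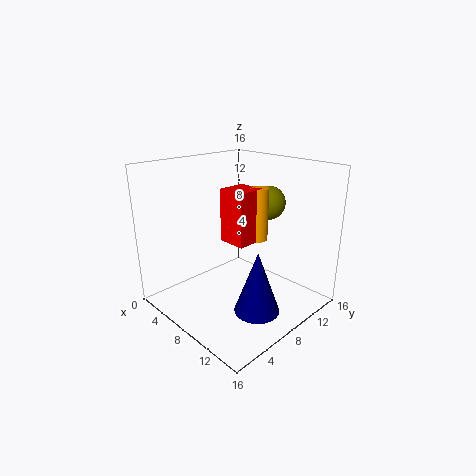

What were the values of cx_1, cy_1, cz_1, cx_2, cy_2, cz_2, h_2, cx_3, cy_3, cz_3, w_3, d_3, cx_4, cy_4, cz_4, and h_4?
cx_1 = 8
cy_1 = 13
cz_1 = 11
cx_2 = 11.5
cy_2 = 7.5
cz_2 = 0.5
h_2 = 7
cx_3 = 8
cy_3 = 5.5
cz_3 = 8.5
w_3 = 3
d_3 = 3
cx_4 = 10.5
cy_4 = 8.5
cz_4 = 8.5
h_4 = 5.5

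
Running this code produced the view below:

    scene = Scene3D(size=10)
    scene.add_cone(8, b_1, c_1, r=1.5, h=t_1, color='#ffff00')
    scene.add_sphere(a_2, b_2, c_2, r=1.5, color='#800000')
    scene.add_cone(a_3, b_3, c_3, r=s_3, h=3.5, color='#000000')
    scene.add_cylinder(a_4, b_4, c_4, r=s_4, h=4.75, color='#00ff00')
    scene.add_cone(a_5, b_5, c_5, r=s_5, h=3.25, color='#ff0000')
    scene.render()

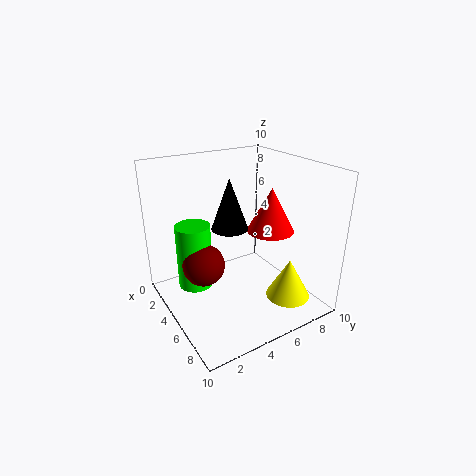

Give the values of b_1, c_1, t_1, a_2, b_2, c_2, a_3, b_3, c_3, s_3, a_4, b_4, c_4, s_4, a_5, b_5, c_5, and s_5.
b_1 = 7.25
c_1 = 1.25
t_1 = 2.75
a_2 = 4
b_2 = 2.75
c_2 = 3
a_3 = 4.75
b_3 = 4.5
c_3 = 5.75
s_3 = 1.25
a_4 = 3
b_4 = 2.5
c_4 = 1
s_4 = 1.25
a_5 = 4.75
b_5 = 8
c_5 = 4.75
s_5 = 1.75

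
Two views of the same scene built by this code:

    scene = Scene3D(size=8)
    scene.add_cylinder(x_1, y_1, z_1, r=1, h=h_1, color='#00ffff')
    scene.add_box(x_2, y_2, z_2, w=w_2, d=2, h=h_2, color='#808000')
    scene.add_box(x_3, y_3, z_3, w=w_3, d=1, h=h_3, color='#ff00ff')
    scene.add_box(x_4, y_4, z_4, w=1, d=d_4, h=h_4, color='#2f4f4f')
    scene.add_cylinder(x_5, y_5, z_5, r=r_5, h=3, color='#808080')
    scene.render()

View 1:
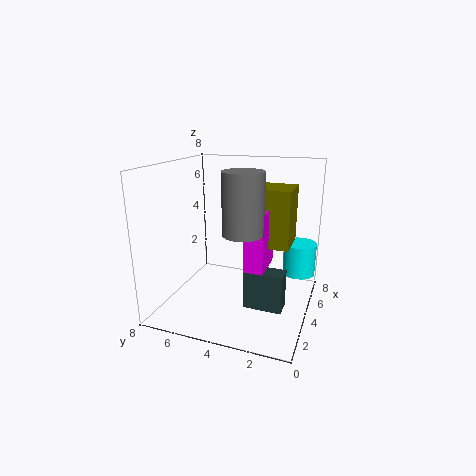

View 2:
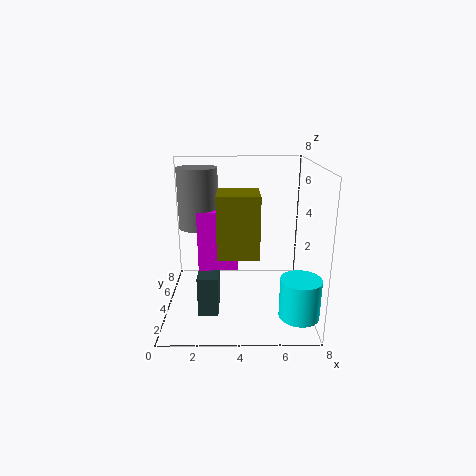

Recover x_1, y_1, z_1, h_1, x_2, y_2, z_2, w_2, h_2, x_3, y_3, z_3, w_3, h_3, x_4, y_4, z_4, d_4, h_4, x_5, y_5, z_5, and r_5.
x_1 = 7
y_1 = 1
z_1 = 1
h_1 = 2
x_2 = 3
y_2 = 1
z_2 = 4
w_2 = 2
h_2 = 3
x_3 = 2
y_3 = 2
z_3 = 3
w_3 = 2
h_3 = 3
x_4 = 2
y_4 = 1
z_4 = 1
d_4 = 2
h_4 = 2
x_5 = 2
y_5 = 3
z_5 = 5
r_5 = 1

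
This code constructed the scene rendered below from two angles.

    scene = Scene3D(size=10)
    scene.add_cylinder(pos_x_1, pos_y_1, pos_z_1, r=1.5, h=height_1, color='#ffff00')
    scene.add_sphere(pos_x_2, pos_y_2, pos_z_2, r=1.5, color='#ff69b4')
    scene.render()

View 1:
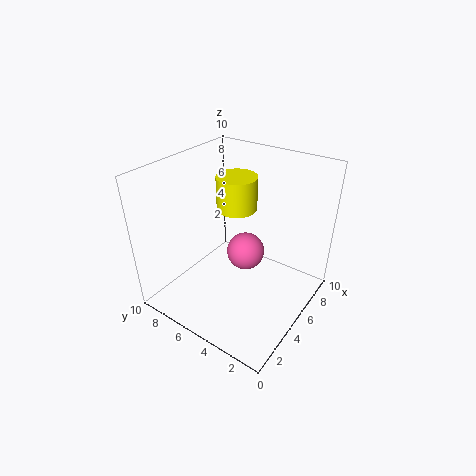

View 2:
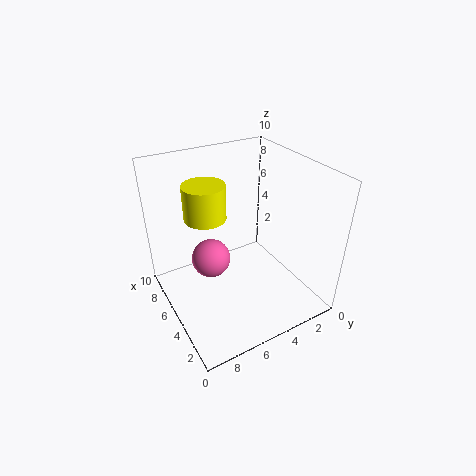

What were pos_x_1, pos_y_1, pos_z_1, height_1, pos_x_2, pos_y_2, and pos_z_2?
pos_x_1 = 7
pos_y_1 = 6.5
pos_z_1 = 6
height_1 = 2.5
pos_x_2 = 7.5
pos_y_2 = 6
pos_z_2 = 2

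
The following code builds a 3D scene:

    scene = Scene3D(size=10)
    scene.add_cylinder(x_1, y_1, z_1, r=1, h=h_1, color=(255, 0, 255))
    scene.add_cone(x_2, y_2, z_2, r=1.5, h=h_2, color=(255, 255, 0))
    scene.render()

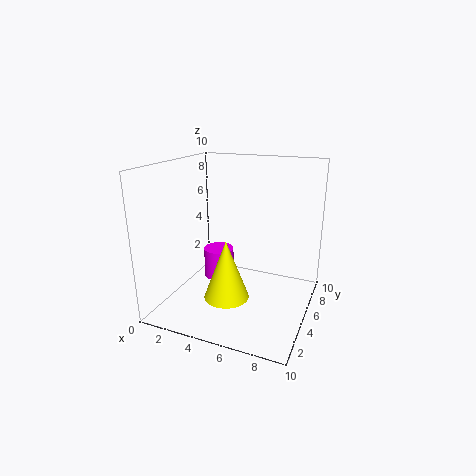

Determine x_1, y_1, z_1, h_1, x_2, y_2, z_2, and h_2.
x_1 = 4; y_1 = 4; z_1 = 2.5; h_1 = 2; x_2 = 5; y_2 = 3; z_2 = 1.5; h_2 = 4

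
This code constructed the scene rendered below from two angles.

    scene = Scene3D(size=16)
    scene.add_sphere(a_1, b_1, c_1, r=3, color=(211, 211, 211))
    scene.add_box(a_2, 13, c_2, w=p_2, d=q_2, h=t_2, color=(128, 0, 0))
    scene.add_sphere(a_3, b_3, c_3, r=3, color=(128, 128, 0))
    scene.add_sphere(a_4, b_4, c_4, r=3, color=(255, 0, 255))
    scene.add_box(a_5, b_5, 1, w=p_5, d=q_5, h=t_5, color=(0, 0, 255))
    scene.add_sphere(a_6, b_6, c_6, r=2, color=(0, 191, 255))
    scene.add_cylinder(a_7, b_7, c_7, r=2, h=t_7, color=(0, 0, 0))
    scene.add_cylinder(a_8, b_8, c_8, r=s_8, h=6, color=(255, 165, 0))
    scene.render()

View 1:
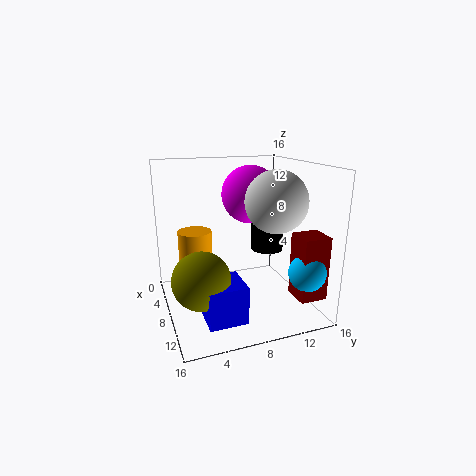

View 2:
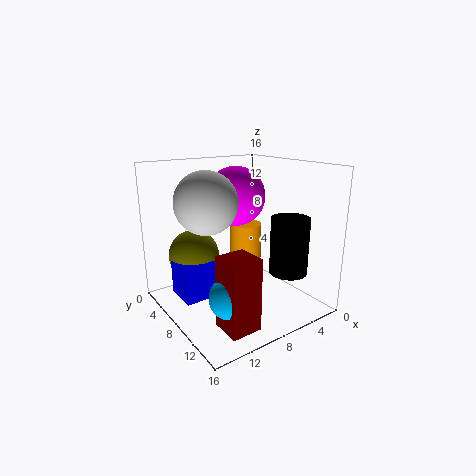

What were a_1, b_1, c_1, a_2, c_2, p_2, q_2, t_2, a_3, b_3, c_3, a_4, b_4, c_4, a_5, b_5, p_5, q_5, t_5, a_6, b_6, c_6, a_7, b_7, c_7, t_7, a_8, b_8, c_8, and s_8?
a_1 = 13; b_1 = 10; c_1 = 13; a_2 = 11; c_2 = 2; p_2 = 3; q_2 = 3; t_2 = 7; a_3 = 11; b_3 = 3; c_3 = 5; a_4 = 9; b_4 = 9; c_4 = 13; a_5 = 10; b_5 = 3; p_5 = 4; q_5 = 4; t_5 = 4; a_6 = 13; b_6 = 14; c_6 = 5; a_7 = 5; b_7 = 13; c_7 = 5; t_7 = 6; a_8 = 4; b_8 = 4; c_8 = 2; s_8 = 2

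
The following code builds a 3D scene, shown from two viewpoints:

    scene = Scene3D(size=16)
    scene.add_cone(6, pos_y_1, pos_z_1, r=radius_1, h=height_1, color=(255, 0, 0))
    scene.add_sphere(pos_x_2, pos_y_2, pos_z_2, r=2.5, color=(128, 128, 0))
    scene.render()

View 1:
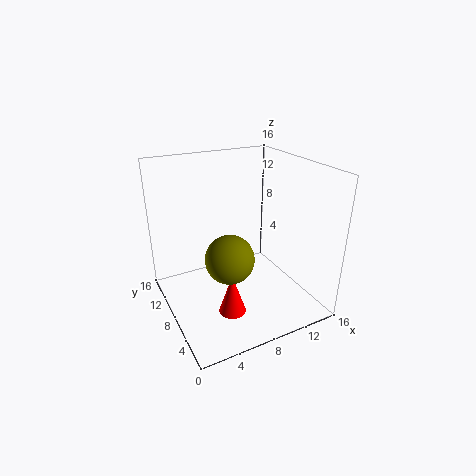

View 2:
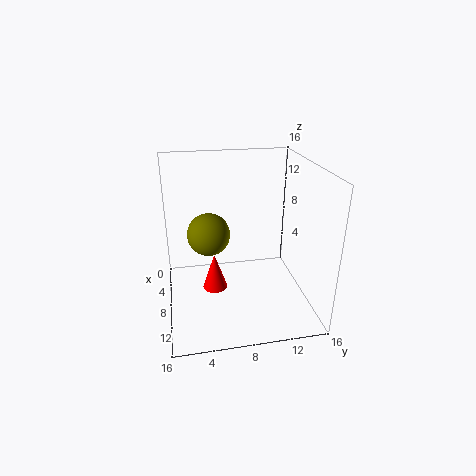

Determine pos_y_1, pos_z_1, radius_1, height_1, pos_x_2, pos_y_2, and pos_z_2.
pos_y_1 = 5.5
pos_z_1 = 0.5
radius_1 = 1.5
height_1 = 4.5
pos_x_2 = 5.5
pos_y_2 = 5
pos_z_2 = 7.5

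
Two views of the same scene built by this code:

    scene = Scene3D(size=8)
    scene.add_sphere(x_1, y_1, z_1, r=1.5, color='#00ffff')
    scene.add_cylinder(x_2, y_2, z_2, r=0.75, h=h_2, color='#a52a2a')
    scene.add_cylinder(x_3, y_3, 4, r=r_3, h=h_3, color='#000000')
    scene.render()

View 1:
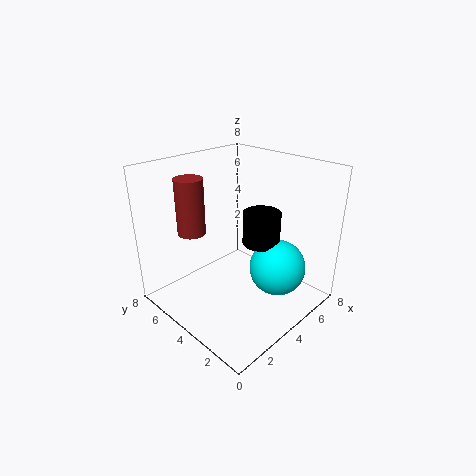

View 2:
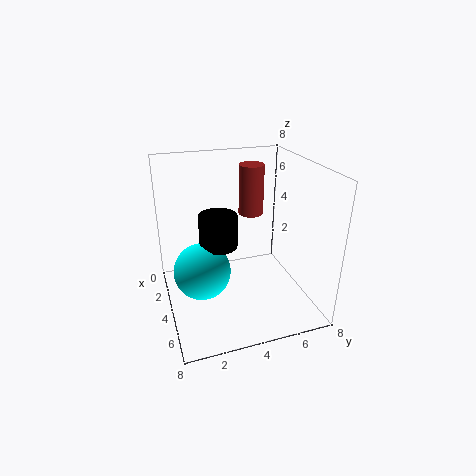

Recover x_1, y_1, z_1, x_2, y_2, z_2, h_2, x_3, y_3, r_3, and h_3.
x_1 = 4.75; y_1 = 1.75; z_1 = 2.75; x_2 = 2; y_2 = 5.5; z_2 = 4.5; h_2 = 3; x_3 = 4.5; y_3 = 2.75; r_3 = 1; h_3 = 1.75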